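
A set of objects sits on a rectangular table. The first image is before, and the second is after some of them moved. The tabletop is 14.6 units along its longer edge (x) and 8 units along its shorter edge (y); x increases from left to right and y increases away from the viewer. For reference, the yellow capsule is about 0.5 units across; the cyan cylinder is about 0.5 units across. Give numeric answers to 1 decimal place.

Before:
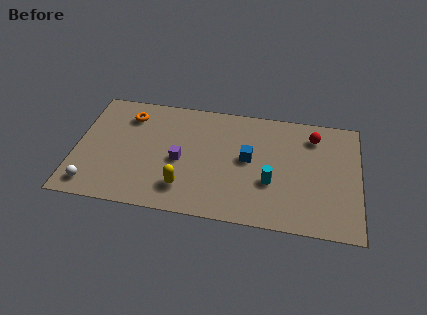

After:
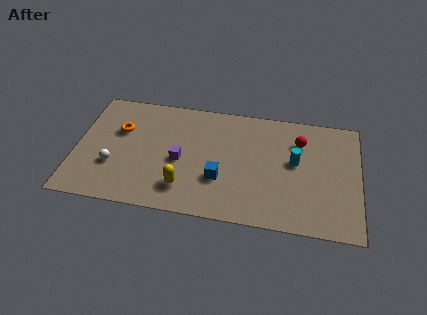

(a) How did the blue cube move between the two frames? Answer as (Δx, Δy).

(-1.4, -1.6)

The blue cube was at about (8.9, 4.3) and moved to about (7.5, 2.7).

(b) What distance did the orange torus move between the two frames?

1.2

From (2.6, 6.3) to (2.2, 5.2), the orange torus covered √(0.4² + 1.1²) ≈ 1.2 units.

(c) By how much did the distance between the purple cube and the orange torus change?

-0.3

The distance was about 3.9 in the first image and 3.6 in the second, so they moved 0.3 units closer together.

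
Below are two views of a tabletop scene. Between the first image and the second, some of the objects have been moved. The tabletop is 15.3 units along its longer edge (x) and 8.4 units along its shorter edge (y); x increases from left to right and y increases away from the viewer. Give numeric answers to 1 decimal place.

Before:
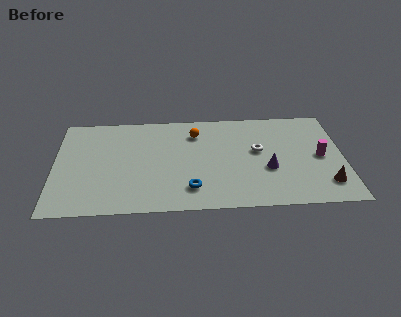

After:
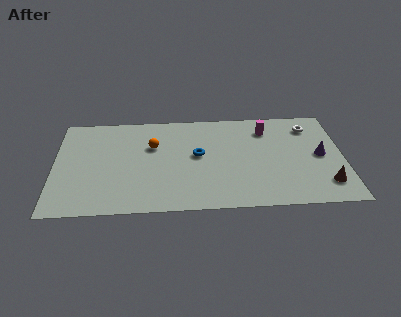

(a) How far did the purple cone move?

3.0

From (11.3, 3.2) to (14.1, 4.2), the purple cone covered √(2.8² + 1.0²) ≈ 3.0 units.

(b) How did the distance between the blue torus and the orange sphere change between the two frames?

-2.1

Before: roughly 4.7 units apart; after: 2.6. That's 2.1 units closer together.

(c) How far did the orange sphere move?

2.5

From (7.5, 6.5) to (5.2, 5.5), the orange sphere covered √(2.3² + 1.0²) ≈ 2.5 units.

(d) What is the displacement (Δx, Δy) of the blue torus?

(0.4, 2.8)

The blue torus was at about (7.2, 1.8) and moved to about (7.6, 4.6).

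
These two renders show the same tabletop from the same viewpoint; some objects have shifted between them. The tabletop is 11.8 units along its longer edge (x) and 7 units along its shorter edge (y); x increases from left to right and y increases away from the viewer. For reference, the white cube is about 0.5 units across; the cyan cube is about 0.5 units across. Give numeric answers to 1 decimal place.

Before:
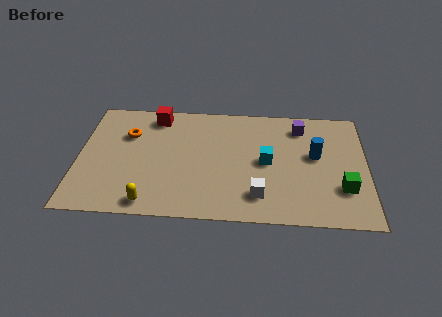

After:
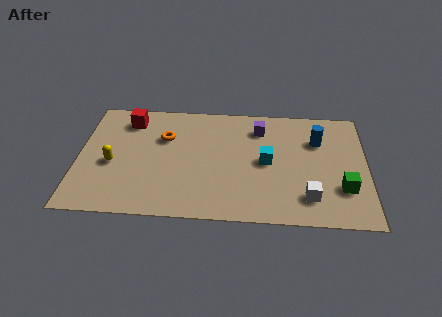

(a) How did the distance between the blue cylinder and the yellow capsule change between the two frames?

+1.2

They were about 7.4 units apart before and 8.6 after — 1.2 units further apart.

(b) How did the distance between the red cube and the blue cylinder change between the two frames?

+0.9

They were about 6.9 units apart before and 7.8 after — 0.9 units further apart.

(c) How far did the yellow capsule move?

2.7

From (3.0, 0.8) to (1.4, 3.0), the yellow capsule covered √(1.6² + 2.2²) ≈ 2.7 units.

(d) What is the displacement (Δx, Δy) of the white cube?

(2.0, 0.0)

The white cube was at about (7.4, 1.5) and moved to about (9.4, 1.5).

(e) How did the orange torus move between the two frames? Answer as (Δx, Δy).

(1.5, -0.1)

From the two frames, the orange torus sits at roughly (2.0, 4.8) before and (3.5, 4.7) after.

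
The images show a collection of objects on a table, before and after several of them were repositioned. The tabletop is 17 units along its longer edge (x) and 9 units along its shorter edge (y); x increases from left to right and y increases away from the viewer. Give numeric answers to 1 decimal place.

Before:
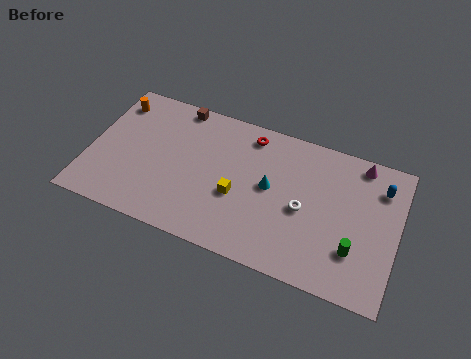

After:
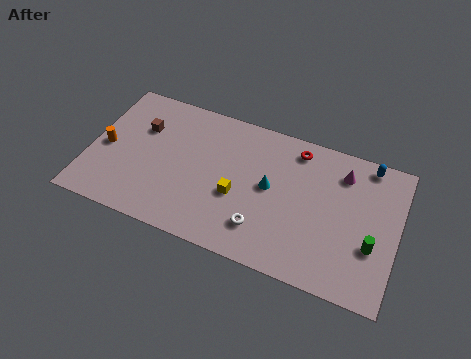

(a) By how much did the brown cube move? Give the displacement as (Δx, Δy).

(-1.8, -2.1)

From the two frames, the brown cube sits at roughly (4.5, 8.2) before and (2.7, 6.1) after.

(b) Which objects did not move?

the cyan cone and the yellow cube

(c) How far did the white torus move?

2.9

The white torus was near (11.9, 4.1) before and (9.8, 2.1) after, so it travelled √(2.1² + 2.0²) ≈ 2.9 units.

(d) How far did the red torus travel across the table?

2.6

The red torus was near (8.6, 7.7) before and (11.2, 7.7) after, so it travelled √(2.6² + 0.0²) ≈ 2.6 units.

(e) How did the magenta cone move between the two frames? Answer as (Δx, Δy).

(-0.9, -0.9)

The magenta cone started near (14.7, 8.0) and ended near (13.8, 7.1).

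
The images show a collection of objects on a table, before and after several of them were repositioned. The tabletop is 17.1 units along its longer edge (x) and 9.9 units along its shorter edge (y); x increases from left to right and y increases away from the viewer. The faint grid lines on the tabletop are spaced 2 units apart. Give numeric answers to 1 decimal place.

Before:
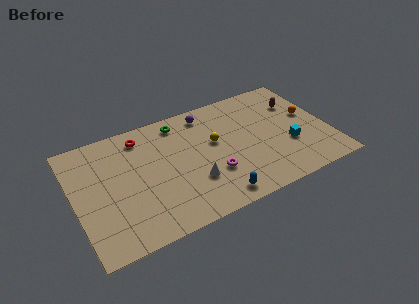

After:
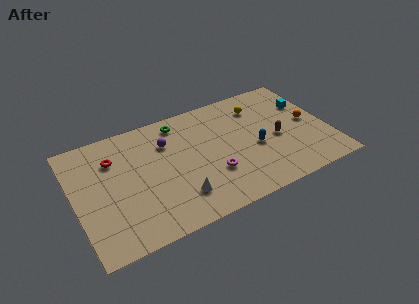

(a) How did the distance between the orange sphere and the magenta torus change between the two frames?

-0.3

The distance was about 7.4 in the first image and 7.1 in the second, so they moved 0.3 units closer together.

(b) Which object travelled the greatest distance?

the blue capsule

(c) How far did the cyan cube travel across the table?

3.6

The cyan cube was near (14.3, 3.5) before and (16.0, 6.7) after, so it travelled √(1.7² + 3.2²) ≈ 3.6 units.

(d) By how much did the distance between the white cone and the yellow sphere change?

+5.0

The distance was about 3.2 in the first image and 8.2 in the second, so they moved 5.0 units further apart.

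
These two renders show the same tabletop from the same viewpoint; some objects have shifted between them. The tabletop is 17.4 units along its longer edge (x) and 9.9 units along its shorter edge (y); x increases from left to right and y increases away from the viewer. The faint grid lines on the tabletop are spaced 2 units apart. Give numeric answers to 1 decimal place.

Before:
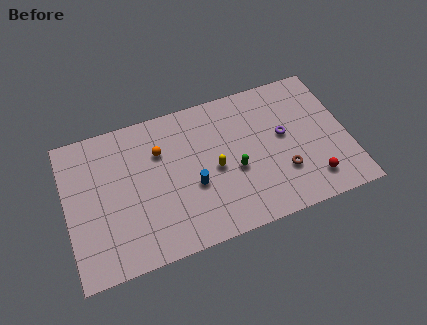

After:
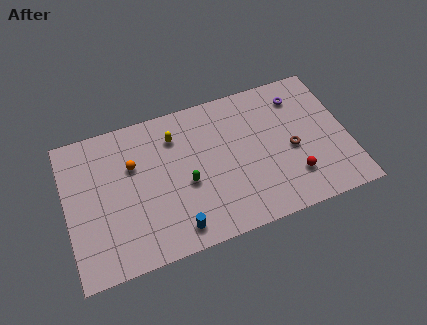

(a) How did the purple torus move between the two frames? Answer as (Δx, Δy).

(1.2, 2.4)

The purple torus started near (13.5, 5.5) and ended near (14.7, 7.9).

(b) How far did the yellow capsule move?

3.7

From (9.1, 4.6) to (6.9, 7.6), the yellow capsule covered √(2.2² + 3.0²) ≈ 3.7 units.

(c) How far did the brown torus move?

1.6

From (13.2, 3.0) to (13.9, 4.4), the brown torus covered √(0.7² + 1.4²) ≈ 1.6 units.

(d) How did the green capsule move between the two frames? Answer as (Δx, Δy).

(-3.0, 0.1)

The green capsule was at about (10.3, 4.1) and moved to about (7.3, 4.2).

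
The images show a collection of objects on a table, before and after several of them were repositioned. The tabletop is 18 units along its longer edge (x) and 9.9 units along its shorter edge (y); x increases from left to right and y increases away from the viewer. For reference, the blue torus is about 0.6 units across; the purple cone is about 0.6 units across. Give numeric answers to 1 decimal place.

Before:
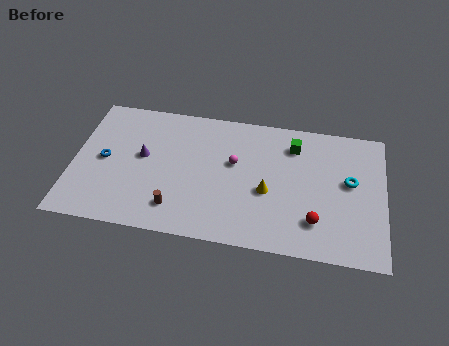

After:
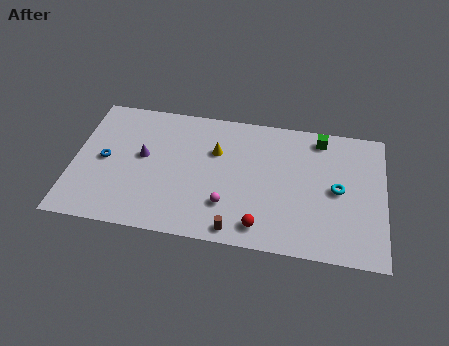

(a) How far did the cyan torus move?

1.0

The cyan torus moved from about (16.0, 5.6) to (15.3, 4.9), a distance of √(0.7² + 0.7²) ≈ 1.0.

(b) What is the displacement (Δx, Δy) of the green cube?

(1.5, 0.8)

The green cube was at about (12.7, 7.8) and moved to about (14.2, 8.6).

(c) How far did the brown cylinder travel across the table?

3.6

The brown cylinder moved from about (6.1, 2.0) to (9.6, 1.0), a distance of √(3.5² + 1.0²) ≈ 3.6.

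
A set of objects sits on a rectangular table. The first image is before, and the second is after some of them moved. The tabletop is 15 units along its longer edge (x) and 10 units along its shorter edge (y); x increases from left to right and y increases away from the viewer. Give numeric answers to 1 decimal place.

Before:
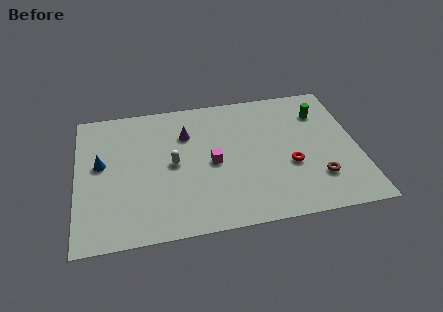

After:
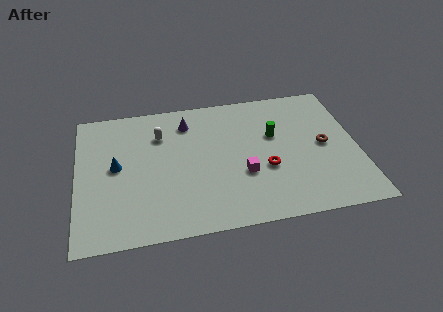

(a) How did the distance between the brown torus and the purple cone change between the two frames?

-0.4

The distance was about 8.2 in the first image and 7.8 in the second, so they moved 0.4 units closer together.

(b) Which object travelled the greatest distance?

the green cylinder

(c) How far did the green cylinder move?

2.9

From (13.2, 7.5) to (10.6, 6.2), the green cylinder covered √(2.6² + 1.3²) ≈ 2.9 units.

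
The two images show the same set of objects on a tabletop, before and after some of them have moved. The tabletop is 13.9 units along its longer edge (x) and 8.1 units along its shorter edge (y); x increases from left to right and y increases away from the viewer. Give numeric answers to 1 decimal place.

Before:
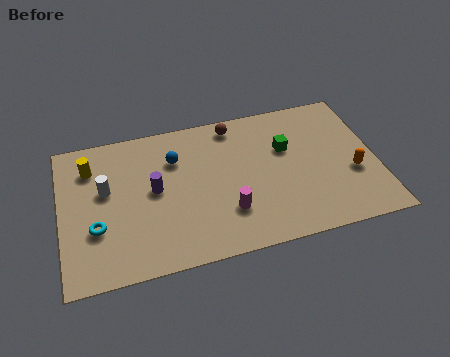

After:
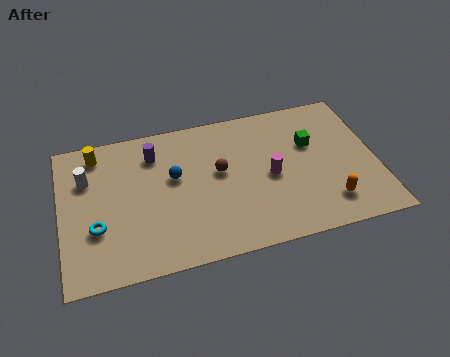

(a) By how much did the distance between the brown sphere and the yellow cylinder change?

-0.7

They were about 6.5 units apart before and 5.8 after — 0.7 units closer together.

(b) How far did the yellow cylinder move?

0.8

The yellow cylinder was near (1.4, 6.2) before and (1.7, 6.9) after, so it travelled √(0.3² + 0.7²) ≈ 0.8 units.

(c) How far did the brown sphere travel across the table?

2.6

The brown sphere was near (7.8, 7.1) before and (7.0, 4.6) after, so it travelled √(0.8² + 2.5²) ≈ 2.6 units.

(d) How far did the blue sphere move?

1.0

From (5.1, 5.8) to (5.0, 4.8), the blue sphere covered √(0.1² + 1.0²) ≈ 1.0 units.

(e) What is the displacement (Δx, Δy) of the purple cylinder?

(0.1, 2.0)

From the two frames, the purple cylinder sits at roughly (4.1, 4.3) before and (4.2, 6.3) after.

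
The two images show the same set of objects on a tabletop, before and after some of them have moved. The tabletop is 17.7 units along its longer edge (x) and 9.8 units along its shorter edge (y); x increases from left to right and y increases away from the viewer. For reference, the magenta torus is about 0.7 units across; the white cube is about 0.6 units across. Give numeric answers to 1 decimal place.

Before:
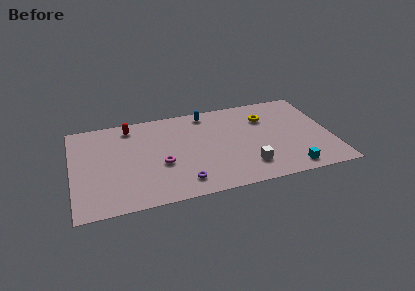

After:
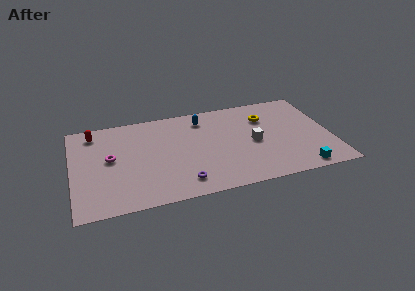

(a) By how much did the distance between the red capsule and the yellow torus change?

+2.5

The distance was about 9.4 in the first image and 11.9 in the second, so they moved 2.5 units further apart.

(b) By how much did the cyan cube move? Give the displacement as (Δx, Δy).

(0.7, -0.2)

The cyan cube started near (14.6, 1.2) and ended near (15.3, 1.0).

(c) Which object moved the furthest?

the magenta torus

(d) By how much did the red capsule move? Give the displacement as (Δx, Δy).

(-2.5, -0.1)

From the two frames, the red capsule sits at roughly (4.1, 8.4) before and (1.6, 8.3) after.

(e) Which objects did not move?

the purple torus and the yellow torus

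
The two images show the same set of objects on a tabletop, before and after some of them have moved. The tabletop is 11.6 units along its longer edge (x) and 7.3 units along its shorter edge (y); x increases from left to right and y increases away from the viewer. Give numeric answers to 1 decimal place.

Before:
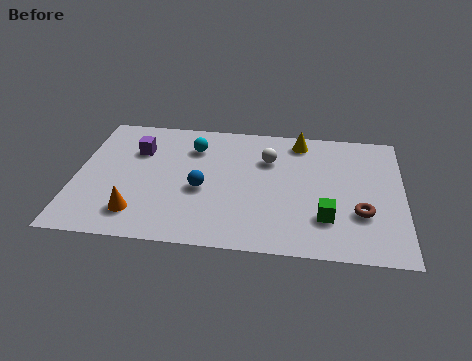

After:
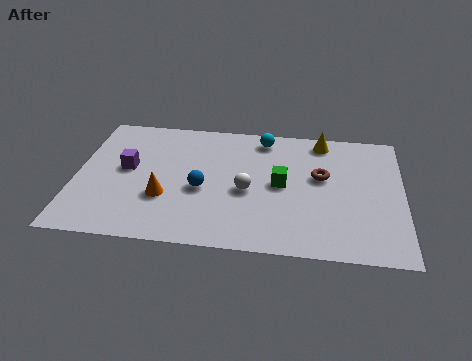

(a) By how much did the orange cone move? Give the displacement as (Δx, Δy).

(0.9, 1.0)

The orange cone started near (2.3, 1.5) and ended near (3.2, 2.5).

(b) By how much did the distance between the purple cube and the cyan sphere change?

+3.3

The distance was about 2.0 in the first image and 5.3 in the second, so they moved 3.3 units further apart.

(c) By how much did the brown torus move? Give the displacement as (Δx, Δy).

(-1.4, 1.9)

The brown torus started near (10.1, 2.4) and ended near (8.7, 4.3).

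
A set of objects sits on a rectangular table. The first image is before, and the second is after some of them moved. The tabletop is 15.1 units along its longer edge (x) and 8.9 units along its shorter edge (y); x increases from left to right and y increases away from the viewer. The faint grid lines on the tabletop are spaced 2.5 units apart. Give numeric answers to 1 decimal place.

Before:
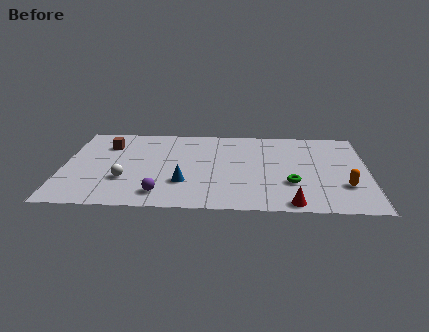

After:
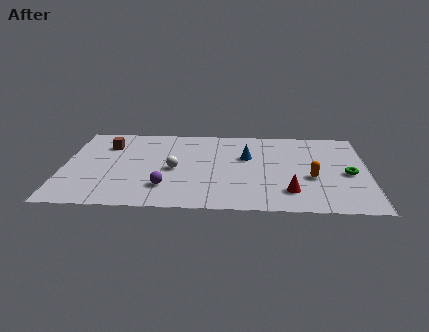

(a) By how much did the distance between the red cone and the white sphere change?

-2.4

They were about 8.5 units apart before and 6.1 after — 2.4 units closer together.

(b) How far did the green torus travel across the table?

3.0

The green torus moved from about (11.3, 2.9) to (14.1, 4.0), a distance of √(2.8² + 1.1²) ≈ 3.0.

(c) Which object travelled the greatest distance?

the blue cone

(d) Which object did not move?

the brown cube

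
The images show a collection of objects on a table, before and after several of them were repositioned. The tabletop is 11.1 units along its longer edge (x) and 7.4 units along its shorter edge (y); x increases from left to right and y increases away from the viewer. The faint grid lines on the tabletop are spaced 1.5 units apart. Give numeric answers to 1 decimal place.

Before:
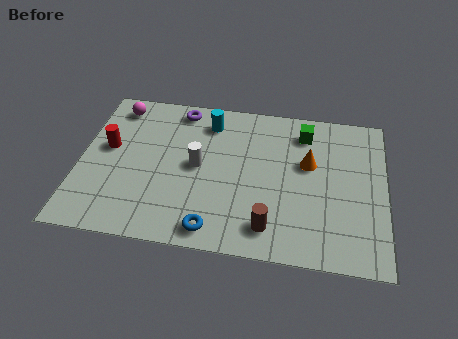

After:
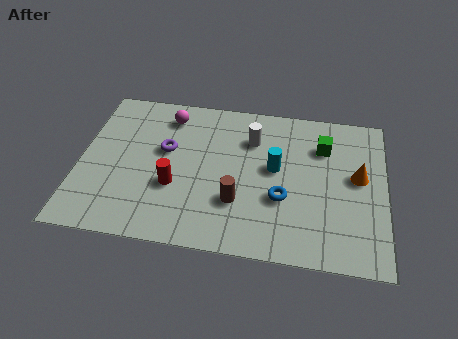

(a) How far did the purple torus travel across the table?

2.1

From (3.5, 6.5) to (3.1, 4.4), the purple torus covered √(0.4² + 2.1²) ≈ 2.1 units.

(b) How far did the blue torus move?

3.0

The blue torus was near (5.0, 0.9) before and (7.4, 2.7) after, so it travelled √(2.4² + 1.8²) ≈ 3.0 units.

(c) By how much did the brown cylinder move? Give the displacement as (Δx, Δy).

(-1.2, 1.0)

The brown cylinder started near (7.0, 1.3) and ended near (5.8, 2.3).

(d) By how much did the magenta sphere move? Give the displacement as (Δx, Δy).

(1.9, -0.2)

From the two frames, the magenta sphere sits at roughly (1.2, 6.3) before and (3.1, 6.1) after.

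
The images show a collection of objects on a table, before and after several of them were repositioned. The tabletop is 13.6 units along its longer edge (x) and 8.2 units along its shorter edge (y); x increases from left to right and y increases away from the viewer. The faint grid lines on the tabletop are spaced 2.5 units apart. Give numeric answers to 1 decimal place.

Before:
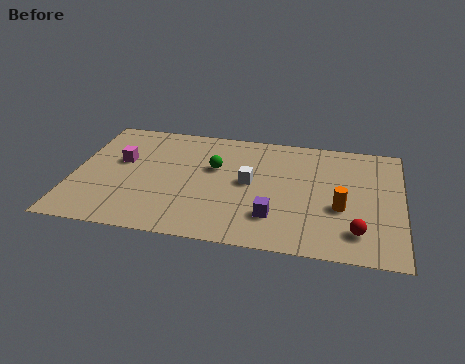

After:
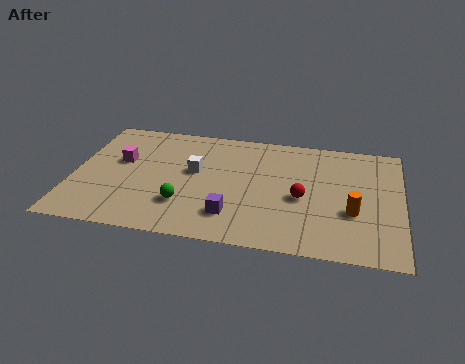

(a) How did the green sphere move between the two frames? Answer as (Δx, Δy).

(-1.1, -2.8)

The green sphere started near (5.8, 5.1) and ended near (4.7, 2.3).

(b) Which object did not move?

the magenta cube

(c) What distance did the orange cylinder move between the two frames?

0.5

The orange cylinder was near (11.1, 3.2) before and (11.6, 3.0) after, so it travelled √(0.5² + 0.2²) ≈ 0.5 units.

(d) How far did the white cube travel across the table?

2.3

From (7.3, 4.3) to (5.0, 4.7), the white cube covered √(2.3² + 0.4²) ≈ 2.3 units.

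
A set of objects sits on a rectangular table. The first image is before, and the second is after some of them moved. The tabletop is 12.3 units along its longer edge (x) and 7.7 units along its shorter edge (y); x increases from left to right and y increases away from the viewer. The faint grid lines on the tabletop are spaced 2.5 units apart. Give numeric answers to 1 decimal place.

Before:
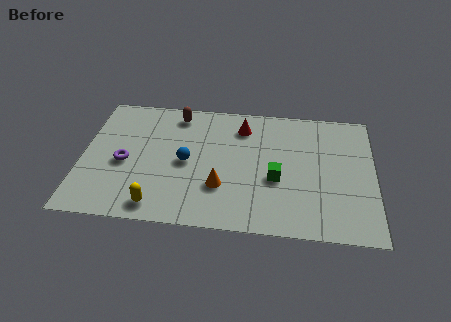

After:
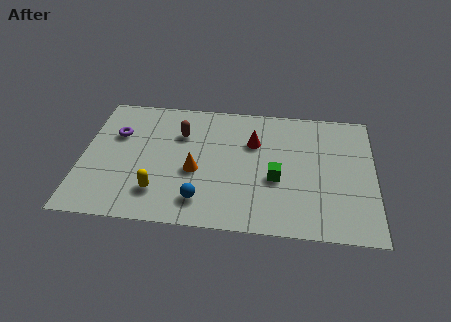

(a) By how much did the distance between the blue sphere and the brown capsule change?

+1.1

Before: roughly 2.9 units apart; after: 4.0. That's 1.1 units further apart.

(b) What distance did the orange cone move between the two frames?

1.4

From (5.9, 2.4) to (4.8, 3.2), the orange cone covered √(1.1² + 0.8²) ≈ 1.4 units.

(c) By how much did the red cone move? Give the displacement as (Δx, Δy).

(0.5, -0.9)

The red cone started near (6.7, 6.1) and ended near (7.2, 5.2).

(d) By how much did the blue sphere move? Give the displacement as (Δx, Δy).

(0.7, -2.2)

The blue sphere was at about (4.4, 3.7) and moved to about (5.1, 1.5).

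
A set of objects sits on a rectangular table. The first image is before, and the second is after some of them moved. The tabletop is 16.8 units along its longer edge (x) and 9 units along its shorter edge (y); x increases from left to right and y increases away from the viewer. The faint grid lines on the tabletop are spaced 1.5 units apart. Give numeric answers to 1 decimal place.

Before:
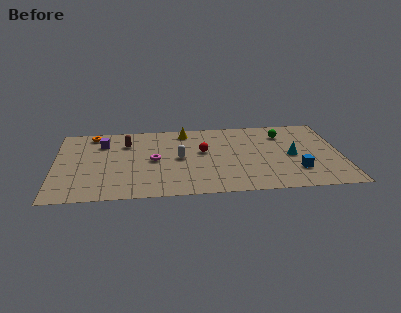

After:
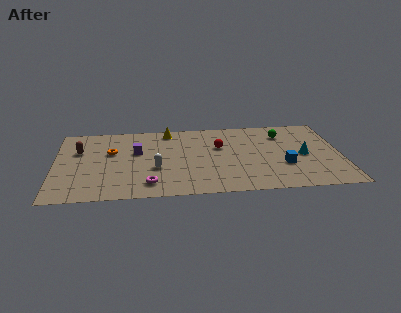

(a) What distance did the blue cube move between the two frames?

1.0

The blue cube was near (14.1, 2.4) before and (13.4, 3.1) after, so it travelled √(0.7² + 0.7²) ≈ 1.0 units.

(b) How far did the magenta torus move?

2.8

The magenta torus was near (5.8, 4.4) before and (5.5, 1.6) after, so it travelled √(0.3² + 2.8²) ≈ 2.8 units.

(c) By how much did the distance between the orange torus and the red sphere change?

-0.6

Before: roughly 7.0 units apart; after: 6.4. That's 0.6 units closer together.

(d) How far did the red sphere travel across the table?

1.1

From (8.7, 5.2) to (9.7, 5.7), the red sphere covered √(1.0² + 0.5²) ≈ 1.1 units.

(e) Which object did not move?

the green sphere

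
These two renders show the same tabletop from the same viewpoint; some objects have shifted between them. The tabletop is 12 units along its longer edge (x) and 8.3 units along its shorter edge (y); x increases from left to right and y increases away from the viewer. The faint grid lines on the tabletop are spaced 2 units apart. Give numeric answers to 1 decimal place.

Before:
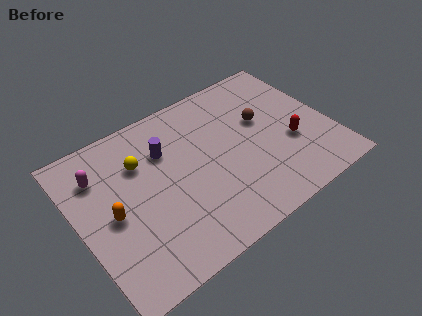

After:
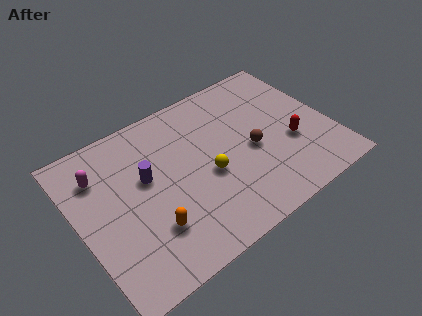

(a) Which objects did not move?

the magenta capsule and the red capsule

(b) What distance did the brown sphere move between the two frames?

1.5

From (9.0, 5.0) to (8.2, 3.7), the brown sphere covered √(0.8² + 1.3²) ≈ 1.5 units.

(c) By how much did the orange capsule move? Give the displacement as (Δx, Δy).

(1.5, -1.6)

From the two frames, the orange capsule sits at roughly (1.5, 3.9) before and (3.0, 2.3) after.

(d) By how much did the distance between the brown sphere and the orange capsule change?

-2.2

The distance was about 7.6 in the first image and 5.4 in the second, so they moved 2.2 units closer together.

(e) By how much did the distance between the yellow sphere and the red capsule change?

-3.3

They were about 7.3 units apart before and 4.0 after — 3.3 units closer together.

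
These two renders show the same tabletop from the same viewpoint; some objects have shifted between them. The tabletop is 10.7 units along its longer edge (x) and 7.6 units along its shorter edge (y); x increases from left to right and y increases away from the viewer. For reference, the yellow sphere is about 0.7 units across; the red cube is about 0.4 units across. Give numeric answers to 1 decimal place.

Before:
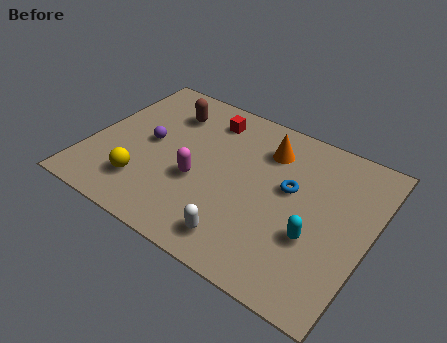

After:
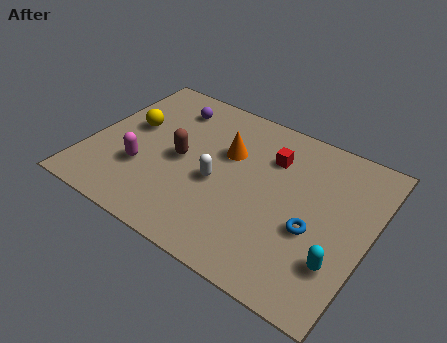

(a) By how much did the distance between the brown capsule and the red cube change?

+2.1

They were about 1.6 units apart before and 3.7 after — 2.1 units further apart.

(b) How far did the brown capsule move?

2.3

The brown capsule was near (2.6, 5.8) before and (3.5, 3.7) after, so it travelled √(0.9² + 2.1²) ≈ 2.3 units.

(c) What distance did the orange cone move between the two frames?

1.7

The orange cone was near (6.5, 5.8) before and (5.1, 4.9) after, so it travelled √(1.4² + 0.9²) ≈ 1.7 units.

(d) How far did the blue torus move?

1.8

The blue torus was near (7.6, 4.4) before and (8.7, 3.0) after, so it travelled √(1.1² + 1.4²) ≈ 1.8 units.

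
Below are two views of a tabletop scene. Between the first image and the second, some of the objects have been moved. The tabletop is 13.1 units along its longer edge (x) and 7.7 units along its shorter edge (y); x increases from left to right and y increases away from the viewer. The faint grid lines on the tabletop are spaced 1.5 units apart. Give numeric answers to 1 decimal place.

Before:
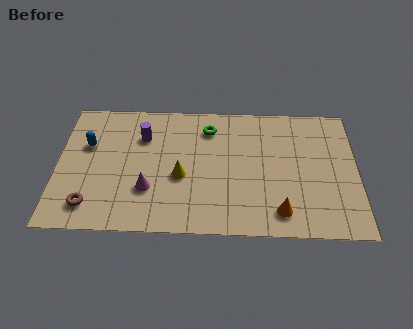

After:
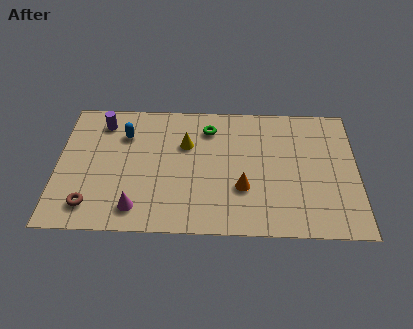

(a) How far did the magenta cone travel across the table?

1.2

The magenta cone was near (4.0, 2.4) before and (3.5, 1.3) after, so it travelled √(0.5² + 1.1²) ≈ 1.2 units.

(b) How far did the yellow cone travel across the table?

1.9

The yellow cone was near (5.4, 3.2) before and (5.6, 5.1) after, so it travelled √(0.2² + 1.9²) ≈ 1.9 units.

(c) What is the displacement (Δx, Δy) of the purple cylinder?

(-1.8, 0.8)

From the two frames, the purple cylinder sits at roughly (3.7, 5.5) before and (1.9, 6.3) after.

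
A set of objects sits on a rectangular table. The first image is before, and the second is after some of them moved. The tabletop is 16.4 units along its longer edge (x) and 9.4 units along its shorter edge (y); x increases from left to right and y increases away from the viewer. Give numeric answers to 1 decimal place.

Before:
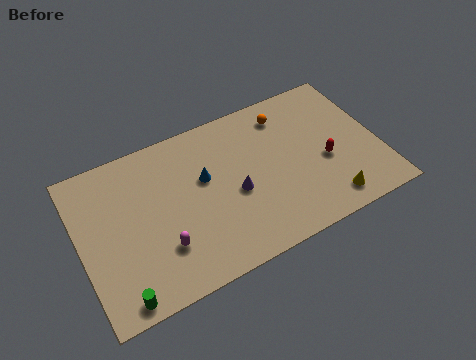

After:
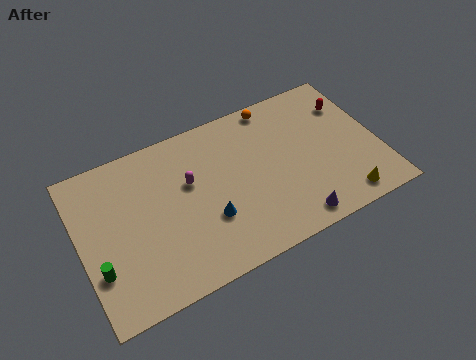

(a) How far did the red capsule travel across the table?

3.5

From (13.4, 3.9) to (15.2, 6.9), the red capsule covered √(1.8² + 3.0²) ≈ 3.5 units.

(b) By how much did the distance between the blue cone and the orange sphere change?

+1.7

The distance was about 5.2 in the first image and 6.9 in the second, so they moved 1.7 units further apart.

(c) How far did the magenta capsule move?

3.6

The magenta capsule moved from about (4.2, 2.7) to (6.1, 5.8), a distance of √(1.9² + 3.1²) ≈ 3.6.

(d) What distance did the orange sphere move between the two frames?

0.9

The orange sphere was near (11.7, 7.7) before and (11.2, 8.5) after, so it travelled √(0.5² + 0.8²) ≈ 0.9 units.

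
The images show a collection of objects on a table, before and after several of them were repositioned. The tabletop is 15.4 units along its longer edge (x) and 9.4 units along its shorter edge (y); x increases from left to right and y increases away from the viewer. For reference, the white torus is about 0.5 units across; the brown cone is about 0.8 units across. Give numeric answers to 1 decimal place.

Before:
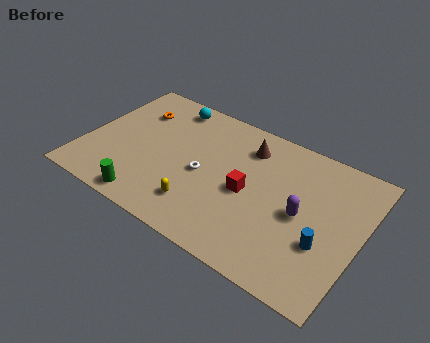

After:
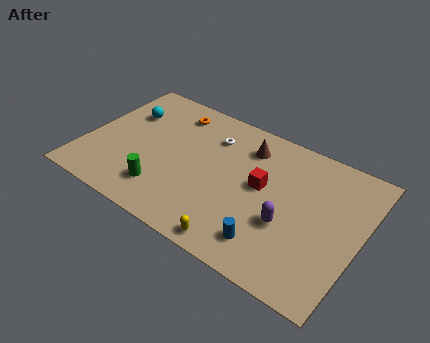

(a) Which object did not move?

the brown cone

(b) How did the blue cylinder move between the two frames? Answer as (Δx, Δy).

(-2.7, -1.5)

From the two frames, the blue cylinder sits at roughly (13.6, 3.3) before and (10.9, 1.8) after.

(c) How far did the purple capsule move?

1.2

The purple capsule was near (12.2, 4.5) before and (11.6, 3.5) after, so it travelled √(0.6² + 1.0²) ≈ 1.2 units.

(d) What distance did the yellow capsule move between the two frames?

2.7

The yellow capsule moved from about (6.9, 2.1) to (9.3, 0.9), a distance of √(2.4² + 1.2²) ≈ 2.7.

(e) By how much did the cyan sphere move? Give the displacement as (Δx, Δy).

(-2.2, -1.7)

The cyan sphere was at about (4.0, 8.2) and moved to about (1.8, 6.5).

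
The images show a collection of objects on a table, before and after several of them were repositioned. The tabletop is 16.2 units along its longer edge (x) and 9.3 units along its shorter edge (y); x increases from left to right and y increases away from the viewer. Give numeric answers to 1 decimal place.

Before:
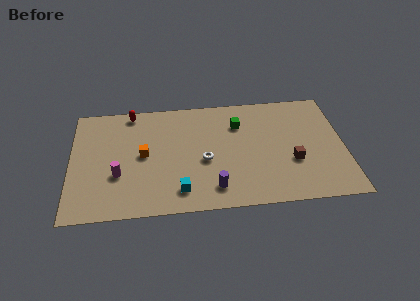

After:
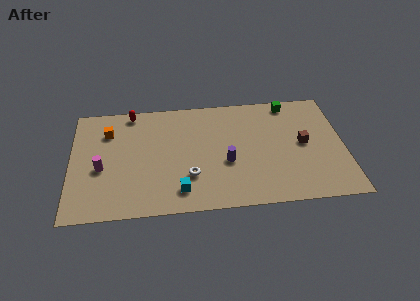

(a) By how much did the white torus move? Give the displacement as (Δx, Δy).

(-0.9, -1.2)

The white torus was at about (7.9, 4.0) and moved to about (7.0, 2.8).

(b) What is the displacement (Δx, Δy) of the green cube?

(3.1, 1.5)

The green cube was at about (10.0, 6.8) and moved to about (13.1, 8.3).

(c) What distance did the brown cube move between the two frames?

1.6

From (13.1, 3.4) to (13.8, 4.8), the brown cube covered √(0.7² + 1.4²) ≈ 1.6 units.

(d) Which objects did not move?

the cyan cube and the red capsule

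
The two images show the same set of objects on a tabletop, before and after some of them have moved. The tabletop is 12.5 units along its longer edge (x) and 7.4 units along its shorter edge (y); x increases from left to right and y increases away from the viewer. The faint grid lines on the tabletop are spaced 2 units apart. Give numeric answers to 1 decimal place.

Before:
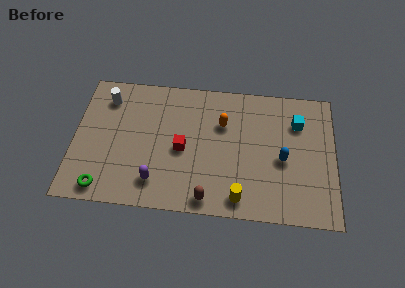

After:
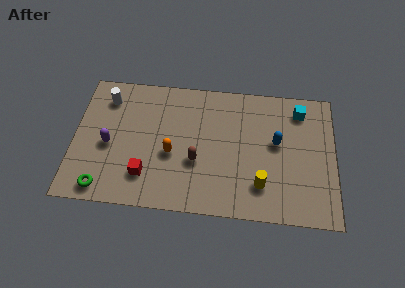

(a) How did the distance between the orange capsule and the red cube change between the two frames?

-0.7

They were about 2.5 units apart before and 1.8 after — 0.7 units closer together.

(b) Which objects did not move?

the white cylinder and the green torus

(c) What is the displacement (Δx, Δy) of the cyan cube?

(0.1, 0.7)

The cyan cube started near (10.7, 5.4) and ended near (10.8, 6.1).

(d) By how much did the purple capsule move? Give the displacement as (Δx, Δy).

(-2.3, 1.8)

The purple capsule was at about (4.0, 1.5) and moved to about (1.7, 3.3).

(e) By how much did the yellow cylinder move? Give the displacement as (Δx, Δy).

(1.0, 0.8)

From the two frames, the yellow cylinder sits at roughly (8.0, 1.0) before and (9.0, 1.8) after.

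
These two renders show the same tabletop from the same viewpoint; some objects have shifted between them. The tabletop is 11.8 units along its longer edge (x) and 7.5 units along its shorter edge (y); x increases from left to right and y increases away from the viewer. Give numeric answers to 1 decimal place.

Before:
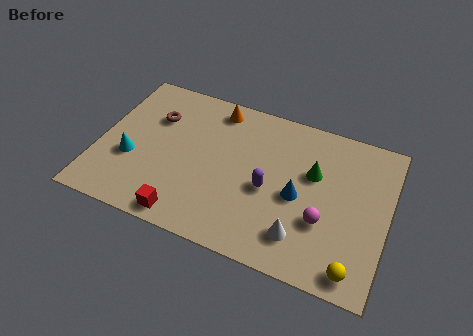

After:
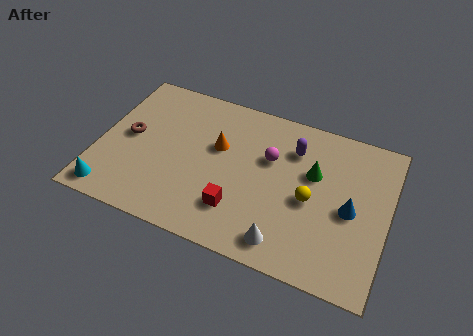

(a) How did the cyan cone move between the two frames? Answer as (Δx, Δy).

(-0.6, -1.9)

The cyan cone started near (1.4, 2.8) and ended near (0.8, 0.9).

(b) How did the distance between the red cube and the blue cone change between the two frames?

-0.3

They were about 5.0 units apart before and 4.7 after — 0.3 units closer together.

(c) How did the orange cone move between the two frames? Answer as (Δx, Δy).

(0.3, -1.9)

The orange cone started near (4.5, 6.5) and ended near (4.8, 4.6).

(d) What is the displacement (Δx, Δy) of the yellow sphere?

(-2.0, 2.5)

The yellow sphere started near (10.7, 0.9) and ended near (8.7, 3.4).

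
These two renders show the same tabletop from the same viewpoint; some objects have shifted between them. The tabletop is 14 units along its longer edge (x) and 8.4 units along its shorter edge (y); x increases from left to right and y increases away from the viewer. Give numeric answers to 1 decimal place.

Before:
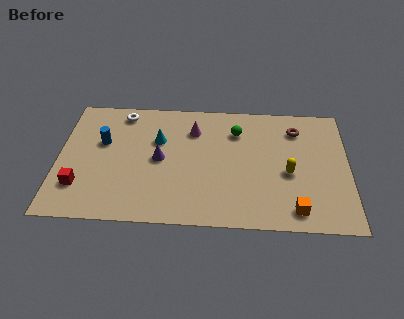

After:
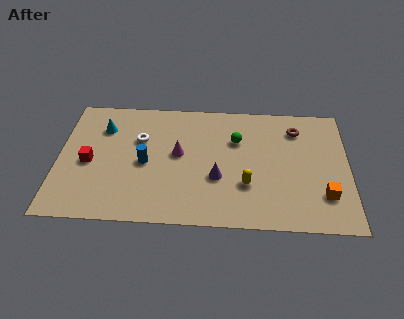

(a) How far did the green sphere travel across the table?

0.6

The green sphere was near (8.6, 6.3) before and (8.6, 5.7) after, so it travelled √(0.0² + 0.6²) ≈ 0.6 units.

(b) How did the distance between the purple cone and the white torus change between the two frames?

+0.9

The distance was about 3.6 in the first image and 4.5 in the second, so they moved 0.9 units further apart.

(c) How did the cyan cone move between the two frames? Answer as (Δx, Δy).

(-2.7, 0.7)

The cyan cone was at about (4.8, 5.5) and moved to about (2.1, 6.2).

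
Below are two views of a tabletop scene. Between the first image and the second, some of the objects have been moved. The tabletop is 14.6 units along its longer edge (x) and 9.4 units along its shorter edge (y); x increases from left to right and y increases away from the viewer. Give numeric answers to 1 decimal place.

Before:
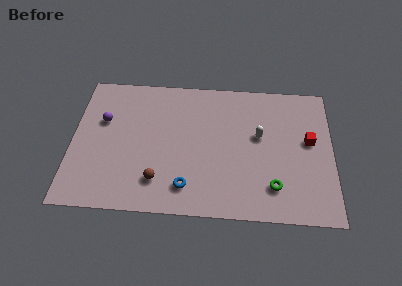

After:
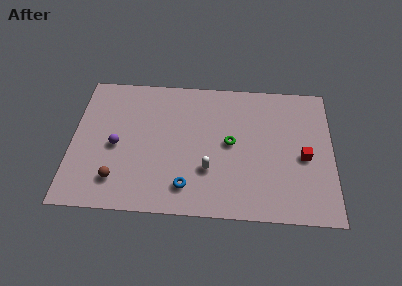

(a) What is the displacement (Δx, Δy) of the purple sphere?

(0.8, -1.7)

The purple sphere started near (1.7, 6.0) and ended near (2.5, 4.3).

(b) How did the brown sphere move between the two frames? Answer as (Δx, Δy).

(-2.3, -0.1)

The brown sphere started near (4.9, 2.1) and ended near (2.6, 2.0).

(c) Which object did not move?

the blue torus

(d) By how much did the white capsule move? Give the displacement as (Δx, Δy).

(-2.8, -2.5)

The white capsule was at about (10.5, 5.5) and moved to about (7.7, 3.0).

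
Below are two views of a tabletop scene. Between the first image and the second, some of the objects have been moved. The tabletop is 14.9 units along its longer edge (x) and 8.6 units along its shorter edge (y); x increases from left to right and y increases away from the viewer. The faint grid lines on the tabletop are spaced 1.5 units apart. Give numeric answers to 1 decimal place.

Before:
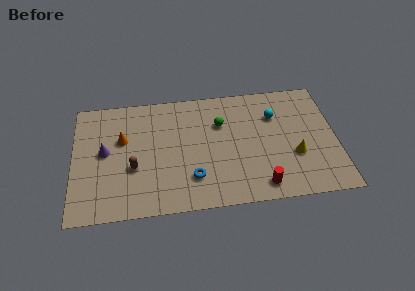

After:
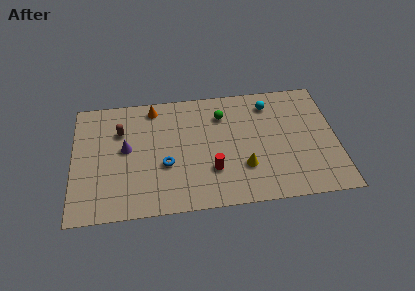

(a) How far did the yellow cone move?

2.9

From (12.5, 3.1) to (9.6, 2.6), the yellow cone covered √(2.9² + 0.5²) ≈ 2.9 units.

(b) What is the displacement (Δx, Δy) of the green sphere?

(0.1, 0.6)

From the two frames, the green sphere sits at roughly (8.4, 5.9) before and (8.5, 6.5) after.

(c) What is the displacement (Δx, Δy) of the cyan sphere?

(-0.3, 0.9)

The cyan sphere started near (11.5, 6.1) and ended near (11.2, 7.0).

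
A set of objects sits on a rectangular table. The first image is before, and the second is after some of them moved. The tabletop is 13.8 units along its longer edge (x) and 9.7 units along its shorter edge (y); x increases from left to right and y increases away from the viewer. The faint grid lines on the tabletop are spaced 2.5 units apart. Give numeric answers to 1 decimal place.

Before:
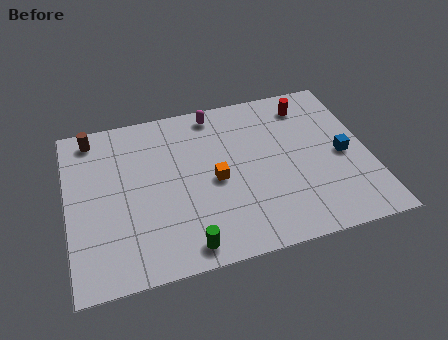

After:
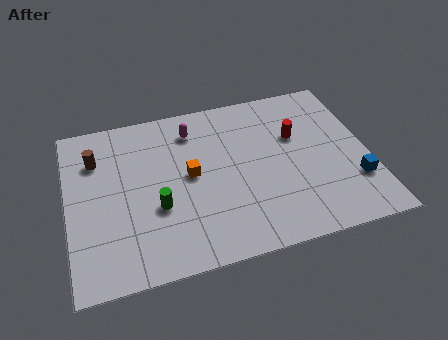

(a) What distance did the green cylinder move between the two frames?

2.7

The green cylinder moved from about (5.1, 1.1) to (4.0, 3.6), a distance of √(1.1² + 2.5²) ≈ 2.7.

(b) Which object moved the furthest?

the green cylinder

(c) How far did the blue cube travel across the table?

1.7

The blue cube moved from about (12.6, 4.5) to (13.0, 2.8), a distance of √(0.4² + 1.7²) ≈ 1.7.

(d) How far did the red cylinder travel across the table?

1.9

The red cylinder moved from about (11.3, 8.0) to (10.6, 6.2), a distance of √(0.7² + 1.8²) ≈ 1.9.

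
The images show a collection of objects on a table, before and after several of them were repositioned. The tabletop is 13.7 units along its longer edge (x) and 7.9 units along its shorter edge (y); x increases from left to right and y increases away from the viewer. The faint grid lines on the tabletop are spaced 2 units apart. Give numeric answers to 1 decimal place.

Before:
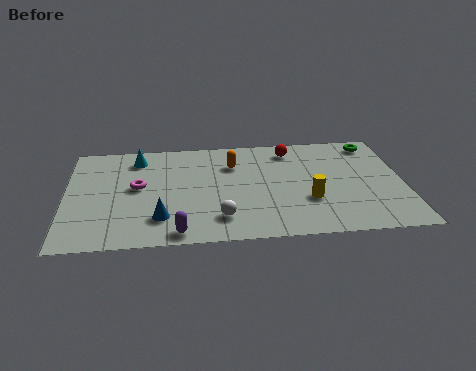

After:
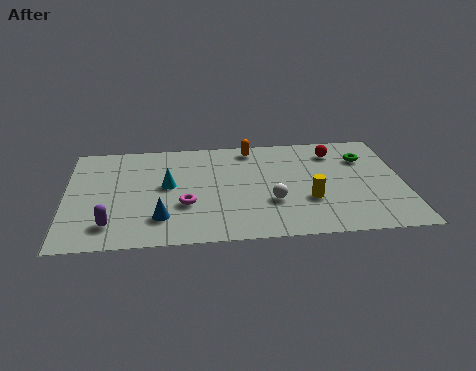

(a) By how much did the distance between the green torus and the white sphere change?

-3.3

The distance was about 8.2 in the first image and 4.9 in the second, so they moved 3.3 units closer together.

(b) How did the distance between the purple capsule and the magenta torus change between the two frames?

-0.6

They were about 3.8 units apart before and 3.2 after — 0.6 units closer together.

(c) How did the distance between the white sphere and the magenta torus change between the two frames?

-0.7

Before: roughly 4.2 units apart; after: 3.5. That's 0.7 units closer together.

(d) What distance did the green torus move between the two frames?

1.2

The green torus was near (12.6, 6.8) before and (12.2, 5.7) after, so it travelled √(0.4² + 1.1²) ≈ 1.2 units.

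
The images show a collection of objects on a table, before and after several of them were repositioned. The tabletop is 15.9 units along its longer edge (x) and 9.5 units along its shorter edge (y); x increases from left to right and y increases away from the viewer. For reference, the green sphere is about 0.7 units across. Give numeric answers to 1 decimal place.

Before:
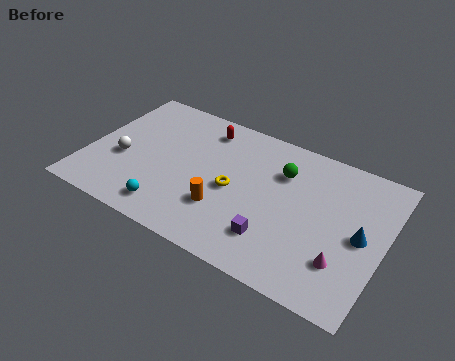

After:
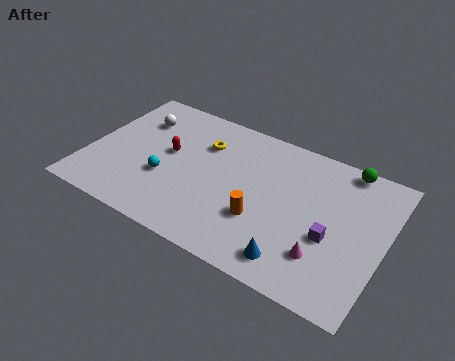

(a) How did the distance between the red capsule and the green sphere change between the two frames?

+5.3

Before: roughly 4.5 units apart; after: 9.8. That's 5.3 units further apart.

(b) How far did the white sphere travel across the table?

3.2

From (1.9, 3.8) to (2.2, 7.0), the white sphere covered √(0.3² + 3.2²) ≈ 3.2 units.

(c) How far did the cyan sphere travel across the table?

2.1

From (4.9, 1.5) to (4.3, 3.5), the cyan sphere covered √(0.6² + 2.0²) ≈ 2.1 units.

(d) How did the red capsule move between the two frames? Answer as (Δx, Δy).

(-1.6, -2.6)

From the two frames, the red capsule sits at roughly (5.8, 7.9) before and (4.2, 5.3) after.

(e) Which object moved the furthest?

the blue cone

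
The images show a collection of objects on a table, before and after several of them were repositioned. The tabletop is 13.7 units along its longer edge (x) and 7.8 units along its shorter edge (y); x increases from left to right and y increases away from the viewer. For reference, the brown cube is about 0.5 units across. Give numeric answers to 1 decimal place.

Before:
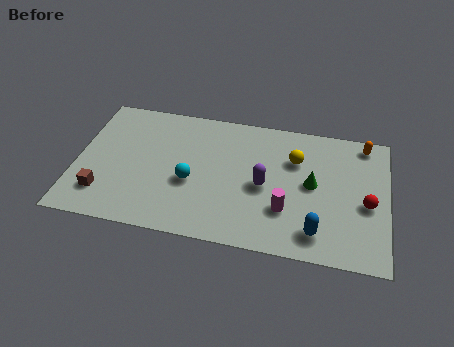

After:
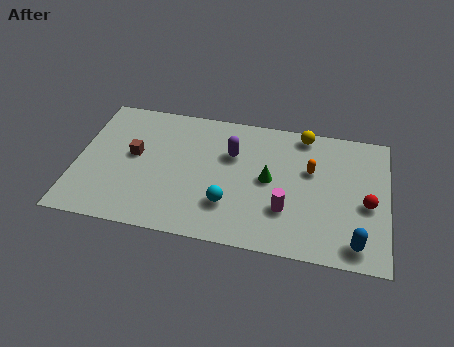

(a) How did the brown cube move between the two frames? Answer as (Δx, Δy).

(1.2, 2.5)

From the two frames, the brown cube sits at roughly (1.3, 1.8) before and (2.5, 4.3) after.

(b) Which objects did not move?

the magenta cylinder and the red sphere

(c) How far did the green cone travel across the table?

1.9

From (10.4, 4.1) to (8.5, 4.0), the green cone covered √(1.9² + 0.1²) ≈ 1.9 units.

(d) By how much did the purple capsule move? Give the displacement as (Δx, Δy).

(-1.5, 1.6)

The purple capsule was at about (8.3, 3.6) and moved to about (6.8, 5.2).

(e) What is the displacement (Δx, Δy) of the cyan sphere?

(1.7, -1.0)

The cyan sphere was at about (5.1, 3.2) and moved to about (6.8, 2.2).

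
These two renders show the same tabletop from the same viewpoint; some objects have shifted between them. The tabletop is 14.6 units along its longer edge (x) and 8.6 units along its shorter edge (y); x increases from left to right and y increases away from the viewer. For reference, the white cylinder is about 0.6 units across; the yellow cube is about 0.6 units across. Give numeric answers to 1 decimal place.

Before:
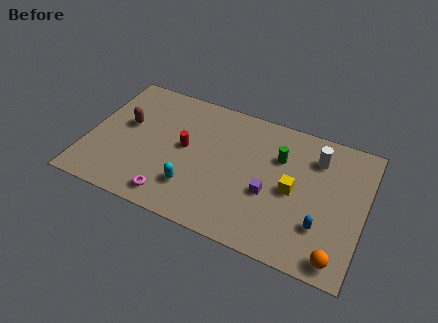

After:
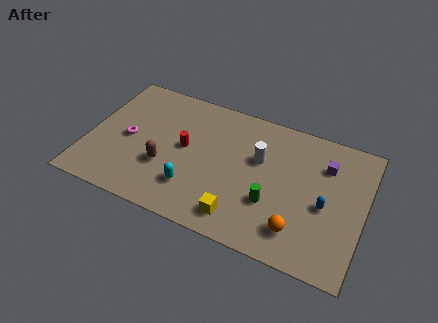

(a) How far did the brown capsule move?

3.0

The brown capsule moved from about (1.9, 5.0) to (4.2, 3.0), a distance of √(2.3² + 2.0²) ≈ 3.0.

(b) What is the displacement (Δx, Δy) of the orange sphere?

(-2.1, 0.8)

The orange sphere was at about (13.5, 1.0) and moved to about (11.4, 1.8).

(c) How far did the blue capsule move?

1.3

The blue capsule was near (12.5, 2.5) before and (12.6, 3.8) after, so it travelled √(0.1² + 1.3²) ≈ 1.3 units.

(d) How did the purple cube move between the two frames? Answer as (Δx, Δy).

(2.7, 2.9)

The purple cube started near (9.7, 3.4) and ended near (12.4, 6.3).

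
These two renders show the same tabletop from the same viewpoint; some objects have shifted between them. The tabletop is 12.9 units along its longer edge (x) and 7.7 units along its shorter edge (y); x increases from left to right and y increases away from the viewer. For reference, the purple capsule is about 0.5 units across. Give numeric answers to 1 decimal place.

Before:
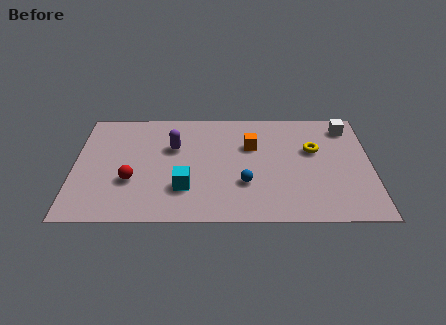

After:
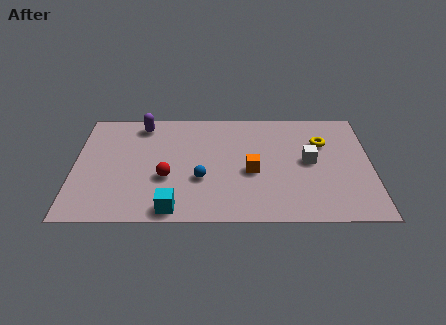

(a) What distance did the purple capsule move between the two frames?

2.1

The purple capsule moved from about (4.3, 5.0) to (2.9, 6.6), a distance of √(1.4² + 1.6²) ≈ 2.1.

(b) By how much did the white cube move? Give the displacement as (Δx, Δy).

(-1.7, -2.4)

The white cube started near (11.9, 6.4) and ended near (10.2, 4.0).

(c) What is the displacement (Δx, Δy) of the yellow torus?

(0.4, 0.5)

The yellow torus started near (10.4, 4.8) and ended near (10.8, 5.3).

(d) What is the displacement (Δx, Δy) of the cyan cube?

(-0.5, -1.4)

The cyan cube was at about (4.8, 2.2) and moved to about (4.3, 0.8).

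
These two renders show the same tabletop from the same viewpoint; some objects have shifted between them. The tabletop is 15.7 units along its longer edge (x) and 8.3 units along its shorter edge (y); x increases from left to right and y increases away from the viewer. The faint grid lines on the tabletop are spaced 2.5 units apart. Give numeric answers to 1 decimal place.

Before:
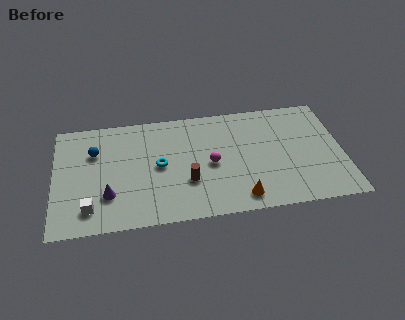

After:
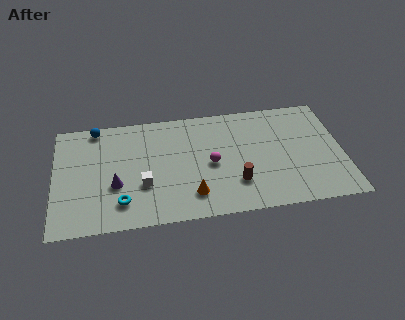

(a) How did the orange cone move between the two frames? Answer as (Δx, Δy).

(-2.6, 0.6)

From the two frames, the orange cone sits at roughly (10.0, 1.2) before and (7.4, 1.8) after.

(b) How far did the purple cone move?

0.8

From (2.9, 2.4) to (3.3, 3.1), the purple cone covered √(0.4² + 0.7²) ≈ 0.8 units.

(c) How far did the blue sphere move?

1.8

From (2.2, 5.7) to (2.3, 7.5), the blue sphere covered √(0.1² + 1.8²) ≈ 1.8 units.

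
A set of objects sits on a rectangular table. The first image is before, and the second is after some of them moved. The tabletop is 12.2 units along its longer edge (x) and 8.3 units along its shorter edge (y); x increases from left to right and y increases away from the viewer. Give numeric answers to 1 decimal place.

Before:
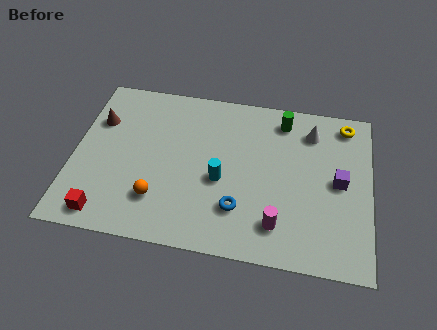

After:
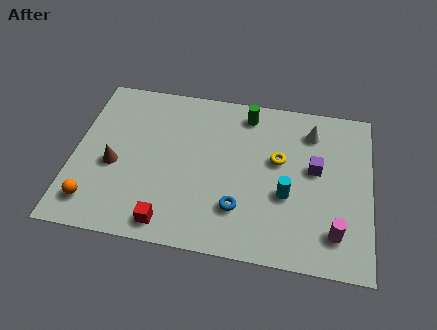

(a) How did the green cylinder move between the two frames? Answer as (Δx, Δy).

(-1.5, 0.1)

The green cylinder started near (8.5, 7.0) and ended near (7.0, 7.1).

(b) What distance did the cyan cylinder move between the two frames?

2.7

The cyan cylinder was near (6.1, 3.5) before and (8.8, 3.2) after, so it travelled √(2.7² + 0.3²) ≈ 2.7 units.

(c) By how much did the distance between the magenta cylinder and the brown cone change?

+0.7

They were about 8.6 units apart before and 9.3 after — 0.7 units further apart.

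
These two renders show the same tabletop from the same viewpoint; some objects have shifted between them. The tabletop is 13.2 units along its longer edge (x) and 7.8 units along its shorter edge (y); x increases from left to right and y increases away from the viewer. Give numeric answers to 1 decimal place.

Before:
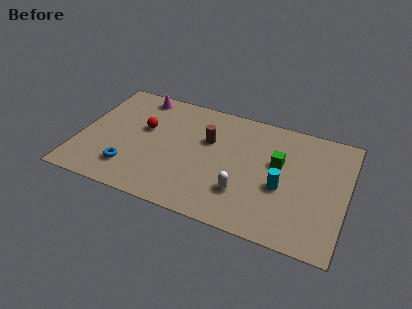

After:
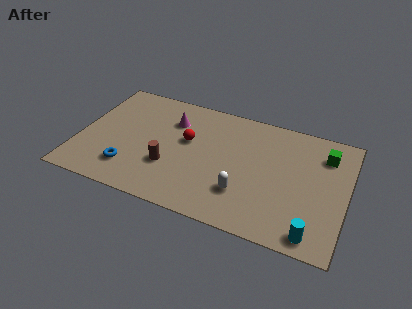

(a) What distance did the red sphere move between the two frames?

2.2

From (3.1, 4.7) to (5.3, 4.6), the red sphere covered √(2.2² + 0.1²) ≈ 2.2 units.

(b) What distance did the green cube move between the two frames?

2.6

The green cube moved from about (9.8, 4.7) to (12.0, 6.0), a distance of √(2.2² + 1.3²) ≈ 2.6.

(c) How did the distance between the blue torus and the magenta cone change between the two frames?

-0.8

The distance was about 5.1 in the first image and 4.3 in the second, so they moved 0.8 units closer together.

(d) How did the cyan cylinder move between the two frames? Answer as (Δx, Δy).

(1.7, -2.3)

The cyan cylinder was at about (10.1, 3.2) and moved to about (11.8, 0.9).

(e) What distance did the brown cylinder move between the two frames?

2.9

The brown cylinder was near (6.3, 5.0) before and (4.6, 2.6) after, so it travelled √(1.7² + 2.4²) ≈ 2.9 units.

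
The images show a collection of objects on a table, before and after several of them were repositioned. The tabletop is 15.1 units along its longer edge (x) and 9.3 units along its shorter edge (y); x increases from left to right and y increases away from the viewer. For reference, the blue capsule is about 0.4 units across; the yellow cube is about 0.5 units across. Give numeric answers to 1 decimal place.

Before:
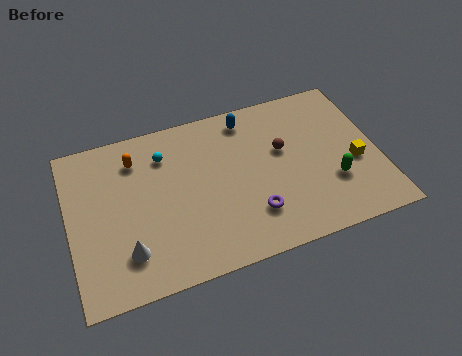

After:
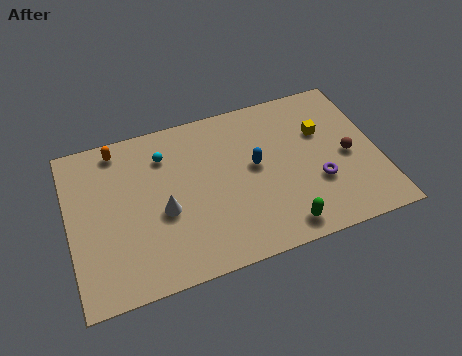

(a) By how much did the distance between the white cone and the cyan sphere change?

-2.2

They were about 5.4 units apart before and 3.2 after — 2.2 units closer together.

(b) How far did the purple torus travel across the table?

3.4

The purple torus was near (8.7, 2.4) before and (12.0, 3.2) after, so it travelled √(3.3² + 0.8²) ≈ 3.4 units.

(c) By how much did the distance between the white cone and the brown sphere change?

+0.5

The distance was about 8.6 in the first image and 9.1 in the second, so they moved 0.5 units further apart.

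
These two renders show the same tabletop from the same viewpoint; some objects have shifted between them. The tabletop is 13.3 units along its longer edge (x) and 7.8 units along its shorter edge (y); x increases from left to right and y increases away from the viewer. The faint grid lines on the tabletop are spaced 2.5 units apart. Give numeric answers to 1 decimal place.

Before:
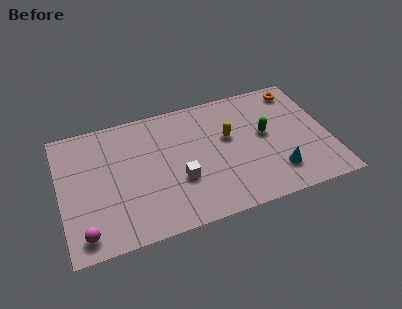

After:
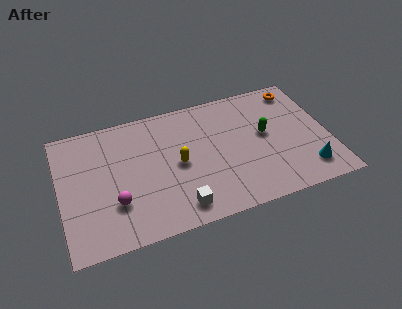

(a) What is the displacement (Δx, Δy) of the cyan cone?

(1.5, -0.3)

From the two frames, the cyan cone sits at roughly (10.5, 1.8) before and (12.0, 1.5) after.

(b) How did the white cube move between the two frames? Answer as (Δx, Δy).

(-0.2, -1.6)

From the two frames, the white cube sits at roughly (5.8, 2.8) before and (5.6, 1.2) after.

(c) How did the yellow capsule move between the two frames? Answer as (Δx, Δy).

(-2.6, -0.9)

The yellow capsule started near (8.4, 4.7) and ended near (5.8, 3.8).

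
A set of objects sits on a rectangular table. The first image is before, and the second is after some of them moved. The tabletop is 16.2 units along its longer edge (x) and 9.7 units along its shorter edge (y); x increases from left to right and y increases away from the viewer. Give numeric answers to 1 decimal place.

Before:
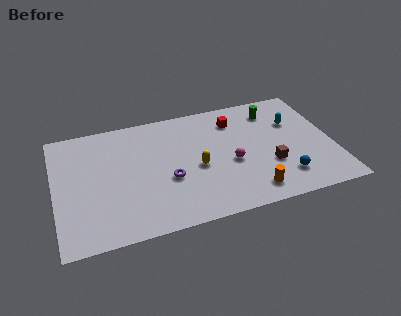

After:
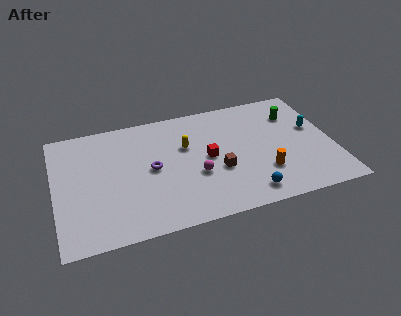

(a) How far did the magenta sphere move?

2.1

The magenta sphere was near (10.2, 4.1) before and (8.1, 3.7) after, so it travelled √(2.1² + 0.4²) ≈ 2.1 units.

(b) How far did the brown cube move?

3.0

The brown cube was near (12.4, 3.3) before and (9.4, 3.7) after, so it travelled √(3.0² + 0.4²) ≈ 3.0 units.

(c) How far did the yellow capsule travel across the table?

2.0

From (8.2, 4.3) to (7.7, 6.2), the yellow capsule covered √(0.5² + 1.9²) ≈ 2.0 units.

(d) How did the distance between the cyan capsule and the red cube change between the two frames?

+2.8

They were about 3.6 units apart before and 6.4 after — 2.8 units further apart.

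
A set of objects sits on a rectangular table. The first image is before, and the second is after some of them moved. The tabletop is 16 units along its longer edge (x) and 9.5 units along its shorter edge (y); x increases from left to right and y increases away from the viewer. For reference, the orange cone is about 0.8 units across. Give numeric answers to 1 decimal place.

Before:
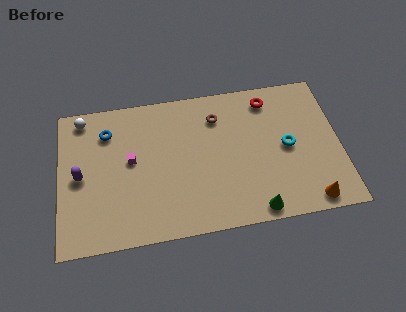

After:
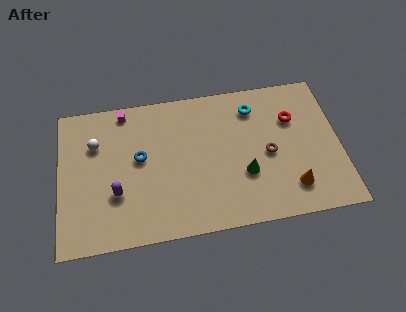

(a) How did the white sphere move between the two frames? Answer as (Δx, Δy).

(0.7, -1.8)

The white sphere started near (1.4, 8.4) and ended near (2.1, 6.6).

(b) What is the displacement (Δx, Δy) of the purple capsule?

(2.0, -1.4)

The purple capsule was at about (1.2, 4.6) and moved to about (3.2, 3.2).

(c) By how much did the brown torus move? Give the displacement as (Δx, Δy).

(2.8, -2.9)

The brown torus was at about (9.1, 7.3) and moved to about (11.9, 4.4).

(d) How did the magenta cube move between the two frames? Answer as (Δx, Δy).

(-0.3, 3.3)

The magenta cube was at about (4.1, 5.2) and moved to about (3.8, 8.5).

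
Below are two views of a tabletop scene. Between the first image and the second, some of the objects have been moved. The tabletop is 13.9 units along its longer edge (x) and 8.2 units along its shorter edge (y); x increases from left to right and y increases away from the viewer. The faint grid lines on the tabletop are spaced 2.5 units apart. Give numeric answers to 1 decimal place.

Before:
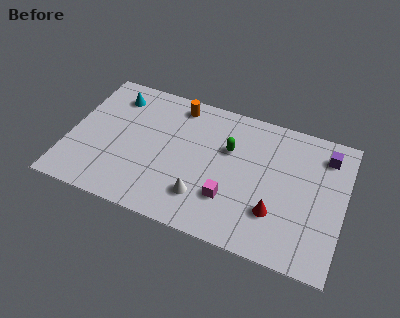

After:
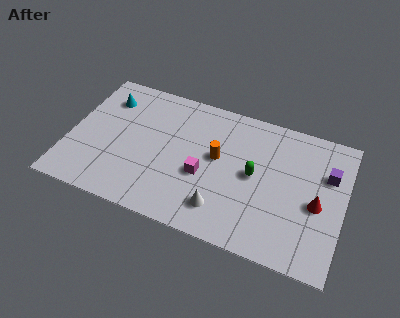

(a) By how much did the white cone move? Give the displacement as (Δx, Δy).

(1.0, -0.3)

From the two frames, the white cone sits at roughly (7.0, 2.0) before and (8.0, 1.7) after.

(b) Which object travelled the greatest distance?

the orange cylinder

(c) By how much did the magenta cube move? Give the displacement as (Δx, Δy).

(-1.4, 0.9)

The magenta cube started near (8.3, 2.4) and ended near (6.9, 3.3).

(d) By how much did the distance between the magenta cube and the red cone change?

+3.4

They were about 2.3 units apart before and 5.7 after — 3.4 units further apart.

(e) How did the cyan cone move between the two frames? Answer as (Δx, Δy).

(-0.4, -0.3)

From the two frames, the cyan cone sits at roughly (2.0, 6.6) before and (1.6, 6.3) after.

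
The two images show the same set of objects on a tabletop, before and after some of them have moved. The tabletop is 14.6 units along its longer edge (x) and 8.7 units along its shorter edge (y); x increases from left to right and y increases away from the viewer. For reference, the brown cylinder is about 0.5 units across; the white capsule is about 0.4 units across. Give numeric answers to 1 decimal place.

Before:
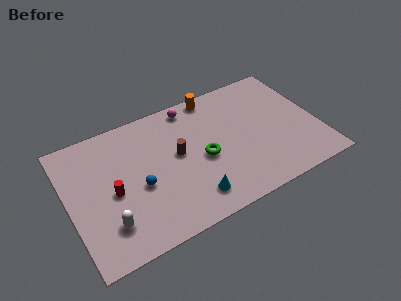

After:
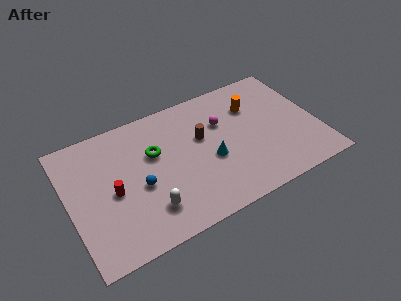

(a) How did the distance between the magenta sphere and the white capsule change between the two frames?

-1.7

The distance was about 7.9 in the first image and 6.2 in the second, so they moved 1.7 units closer together.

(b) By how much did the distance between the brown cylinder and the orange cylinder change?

-0.7

They were about 4.0 units apart before and 3.3 after — 0.7 units closer together.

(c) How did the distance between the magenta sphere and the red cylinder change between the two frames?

+0.6

The distance was about 6.3 in the first image and 6.9 in the second, so they moved 0.6 units further apart.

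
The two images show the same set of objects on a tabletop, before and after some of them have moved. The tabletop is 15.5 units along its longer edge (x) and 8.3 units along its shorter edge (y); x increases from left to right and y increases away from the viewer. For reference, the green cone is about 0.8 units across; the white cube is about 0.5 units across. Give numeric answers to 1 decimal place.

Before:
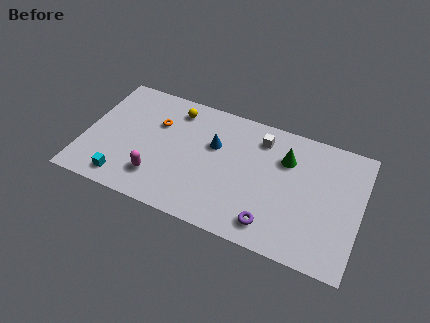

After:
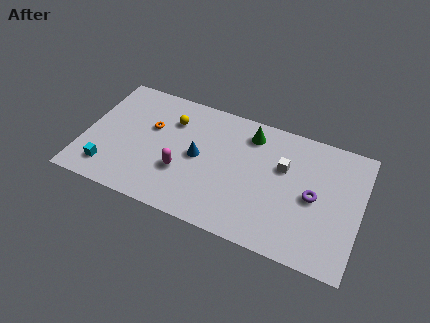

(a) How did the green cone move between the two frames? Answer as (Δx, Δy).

(-2.1, 0.9)

The green cone was at about (11.2, 5.9) and moved to about (9.1, 6.8).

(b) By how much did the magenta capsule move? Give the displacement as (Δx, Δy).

(1.3, 0.9)

The magenta capsule was at about (4.3, 2.0) and moved to about (5.6, 2.9).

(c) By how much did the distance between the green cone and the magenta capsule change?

-2.7

Before: roughly 7.9 units apart; after: 5.2. That's 2.7 units closer together.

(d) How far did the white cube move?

2.0

From (9.7, 6.7) to (11.1, 5.3), the white cube covered √(1.4² + 1.4²) ≈ 2.0 units.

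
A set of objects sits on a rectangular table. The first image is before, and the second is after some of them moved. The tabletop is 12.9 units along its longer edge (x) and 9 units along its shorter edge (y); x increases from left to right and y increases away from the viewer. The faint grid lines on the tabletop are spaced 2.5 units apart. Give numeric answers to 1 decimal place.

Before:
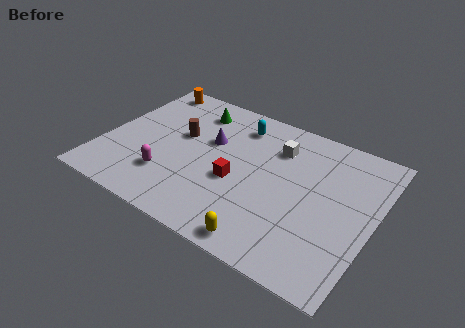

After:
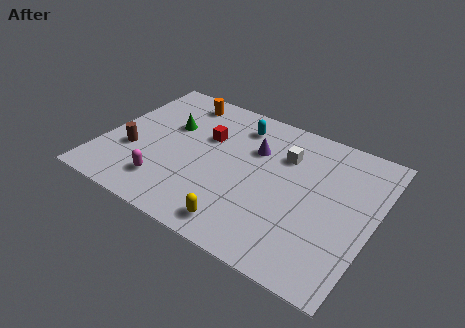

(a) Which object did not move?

the cyan capsule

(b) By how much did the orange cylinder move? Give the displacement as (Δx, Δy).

(1.7, -0.3)

From the two frames, the orange cylinder sits at roughly (1.3, 8.0) before and (3.0, 7.7) after.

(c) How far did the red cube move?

2.8

The red cube moved from about (6.5, 3.7) to (4.7, 5.8), a distance of √(1.8² + 2.1²) ≈ 2.8.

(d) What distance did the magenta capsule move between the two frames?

0.5

From (3.4, 2.4) to (3.4, 1.9), the magenta capsule covered √(0.0² + 0.5²) ≈ 0.5 units.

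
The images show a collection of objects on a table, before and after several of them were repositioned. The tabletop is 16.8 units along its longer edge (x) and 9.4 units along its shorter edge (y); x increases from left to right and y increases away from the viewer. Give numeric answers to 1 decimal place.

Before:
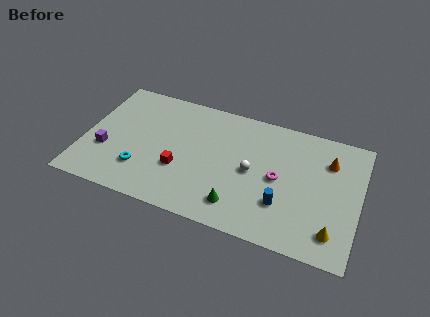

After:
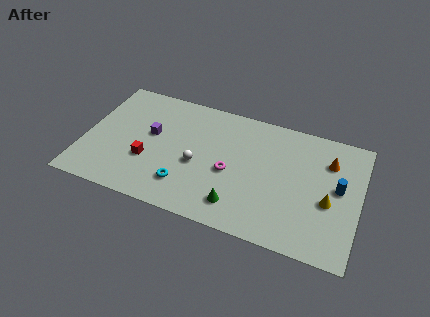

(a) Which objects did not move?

the green cone and the orange cone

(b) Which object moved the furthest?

the blue cylinder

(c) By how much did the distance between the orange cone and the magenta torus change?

+2.7

They were about 3.7 units apart before and 6.4 after — 2.7 units further apart.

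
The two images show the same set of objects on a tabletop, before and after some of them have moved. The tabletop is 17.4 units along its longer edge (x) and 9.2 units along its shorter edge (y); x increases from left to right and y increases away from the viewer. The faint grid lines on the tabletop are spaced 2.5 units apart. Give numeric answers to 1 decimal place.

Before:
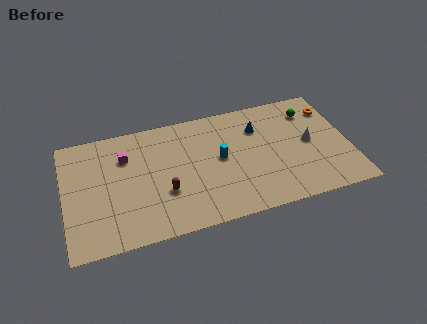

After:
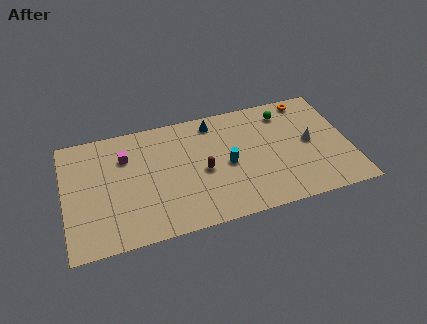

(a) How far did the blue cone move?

3.0

The blue cone was near (12.0, 6.7) before and (9.3, 7.9) after, so it travelled √(2.7² + 1.2²) ≈ 3.0 units.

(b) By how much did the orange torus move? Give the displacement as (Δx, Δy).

(-1.4, 1.1)

The orange torus was at about (16.6, 7.1) and moved to about (15.2, 8.2).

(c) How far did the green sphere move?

1.6

From (15.3, 7.2) to (13.7, 7.5), the green sphere covered √(1.6² + 0.3²) ≈ 1.6 units.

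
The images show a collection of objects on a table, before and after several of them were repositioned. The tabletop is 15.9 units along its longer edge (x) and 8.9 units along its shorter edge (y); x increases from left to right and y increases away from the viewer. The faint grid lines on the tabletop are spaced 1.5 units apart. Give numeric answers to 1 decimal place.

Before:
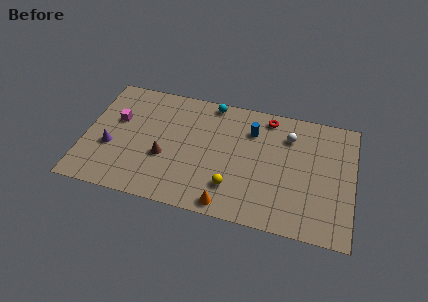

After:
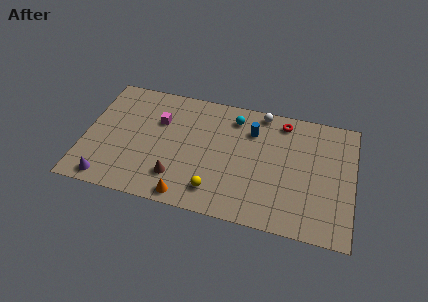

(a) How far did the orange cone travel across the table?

2.4

From (8.7, 0.9) to (6.3, 0.9), the orange cone covered √(2.4² + 0.0²) ≈ 2.4 units.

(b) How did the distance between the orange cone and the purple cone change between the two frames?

-2.8

They were about 7.5 units apart before and 4.7 after — 2.8 units closer together.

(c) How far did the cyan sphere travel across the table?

1.6

From (7.3, 8.1) to (8.7, 7.3), the cyan sphere covered √(1.4² + 0.8²) ≈ 1.6 units.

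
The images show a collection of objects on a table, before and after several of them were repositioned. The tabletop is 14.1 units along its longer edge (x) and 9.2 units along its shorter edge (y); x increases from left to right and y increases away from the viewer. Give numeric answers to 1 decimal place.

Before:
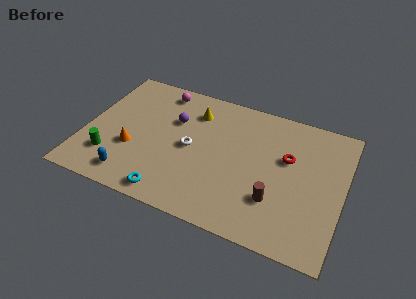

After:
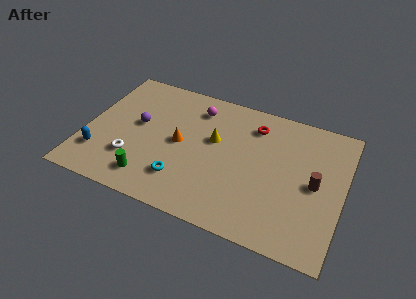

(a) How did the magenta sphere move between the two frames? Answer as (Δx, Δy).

(2.1, -0.6)

The magenta sphere was at about (3.7, 8.0) and moved to about (5.8, 7.4).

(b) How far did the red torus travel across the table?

2.6

The red torus was near (11.0, 5.7) before and (9.0, 7.3) after, so it travelled √(2.0² + 1.6²) ≈ 2.6 units.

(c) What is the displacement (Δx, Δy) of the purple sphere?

(-1.9, -1.0)

The purple sphere started near (4.7, 6.1) and ended near (2.8, 5.1).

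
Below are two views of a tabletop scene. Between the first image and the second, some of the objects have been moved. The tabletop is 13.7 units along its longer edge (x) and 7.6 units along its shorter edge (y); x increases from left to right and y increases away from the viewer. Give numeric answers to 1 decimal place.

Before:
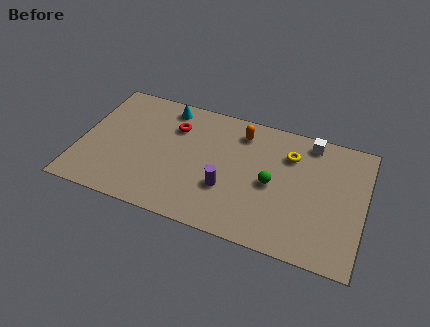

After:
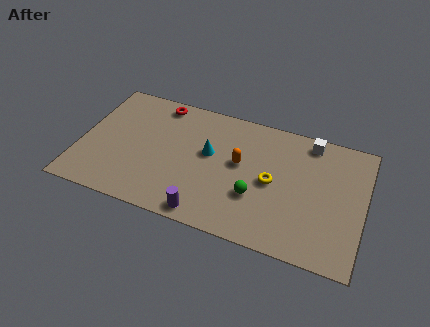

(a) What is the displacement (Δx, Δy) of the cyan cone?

(2.3, -2.2)

From the two frames, the cyan cone sits at roughly (3.9, 6.6) before and (6.2, 4.4) after.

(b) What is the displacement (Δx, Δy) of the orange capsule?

(0.1, -1.9)

The orange capsule started near (7.6, 6.2) and ended near (7.7, 4.3).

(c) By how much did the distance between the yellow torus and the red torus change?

+0.9

Before: roughly 5.6 units apart; after: 6.5. That's 0.9 units further apart.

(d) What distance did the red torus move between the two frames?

1.5

From (4.4, 5.5) to (3.5, 6.7), the red torus covered √(0.9² + 1.2²) ≈ 1.5 units.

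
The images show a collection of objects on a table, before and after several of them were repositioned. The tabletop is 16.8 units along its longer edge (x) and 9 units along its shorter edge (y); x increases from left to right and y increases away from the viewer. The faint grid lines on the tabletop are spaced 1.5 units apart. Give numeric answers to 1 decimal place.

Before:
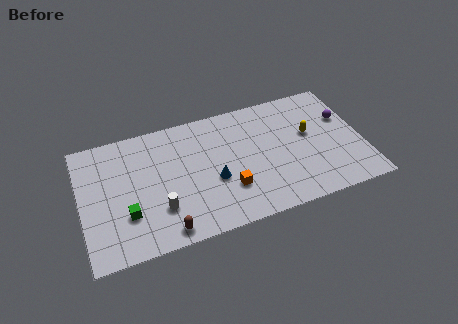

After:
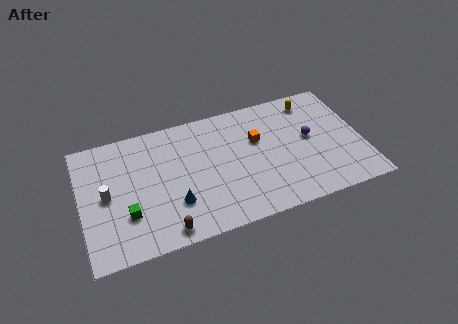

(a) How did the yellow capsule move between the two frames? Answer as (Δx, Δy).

(0.4, 2.4)

From the two frames, the yellow capsule sits at roughly (13.7, 5.2) before and (14.1, 7.6) after.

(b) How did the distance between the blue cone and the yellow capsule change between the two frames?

+3.9

Before: roughly 6.1 units apart; after: 10.0. That's 3.9 units further apart.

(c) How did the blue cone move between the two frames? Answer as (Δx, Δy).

(-2.4, -0.9)

From the two frames, the blue cone sits at roughly (7.8, 3.6) before and (5.4, 2.7) after.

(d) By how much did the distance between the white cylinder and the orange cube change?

+5.1

Before: roughly 4.1 units apart; after: 9.2. That's 5.1 units further apart.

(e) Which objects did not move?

the green cube and the brown capsule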